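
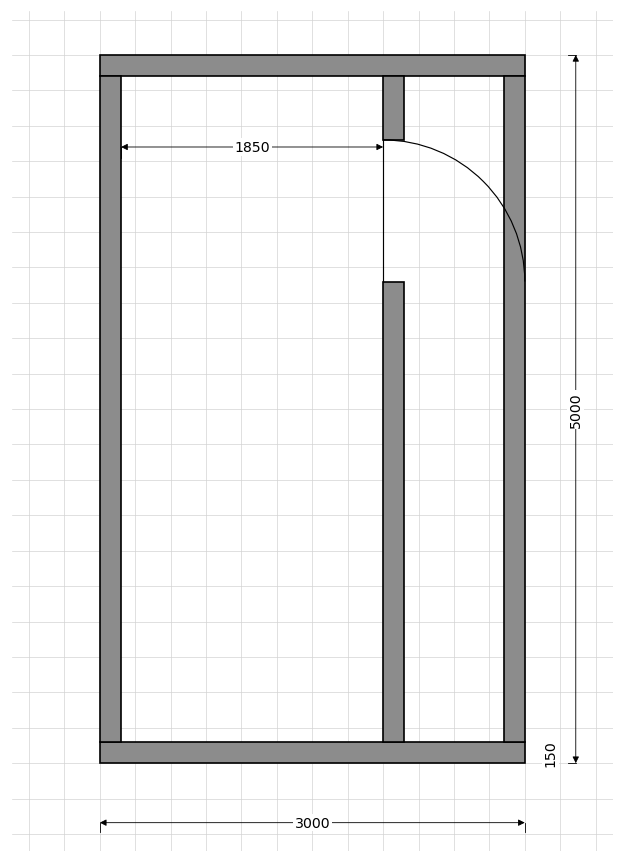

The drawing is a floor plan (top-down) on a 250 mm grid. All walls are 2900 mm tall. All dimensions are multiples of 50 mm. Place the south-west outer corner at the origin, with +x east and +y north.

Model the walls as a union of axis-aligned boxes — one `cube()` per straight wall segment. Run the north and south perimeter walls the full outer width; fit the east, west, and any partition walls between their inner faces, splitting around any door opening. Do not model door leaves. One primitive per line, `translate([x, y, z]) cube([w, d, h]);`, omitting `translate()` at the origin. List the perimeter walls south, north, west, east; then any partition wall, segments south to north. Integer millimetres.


cube([3000, 150, 2900]);
translate([0, 4850, 0]) cube([3000, 150, 2900]);
translate([0, 150, 0]) cube([150, 4700, 2900]);
translate([2850, 150, 0]) cube([150, 4700, 2900]);
translate([2000, 150, 0]) cube([150, 3250, 2900]);
translate([2000, 4400, 0]) cube([150, 450, 2900]);


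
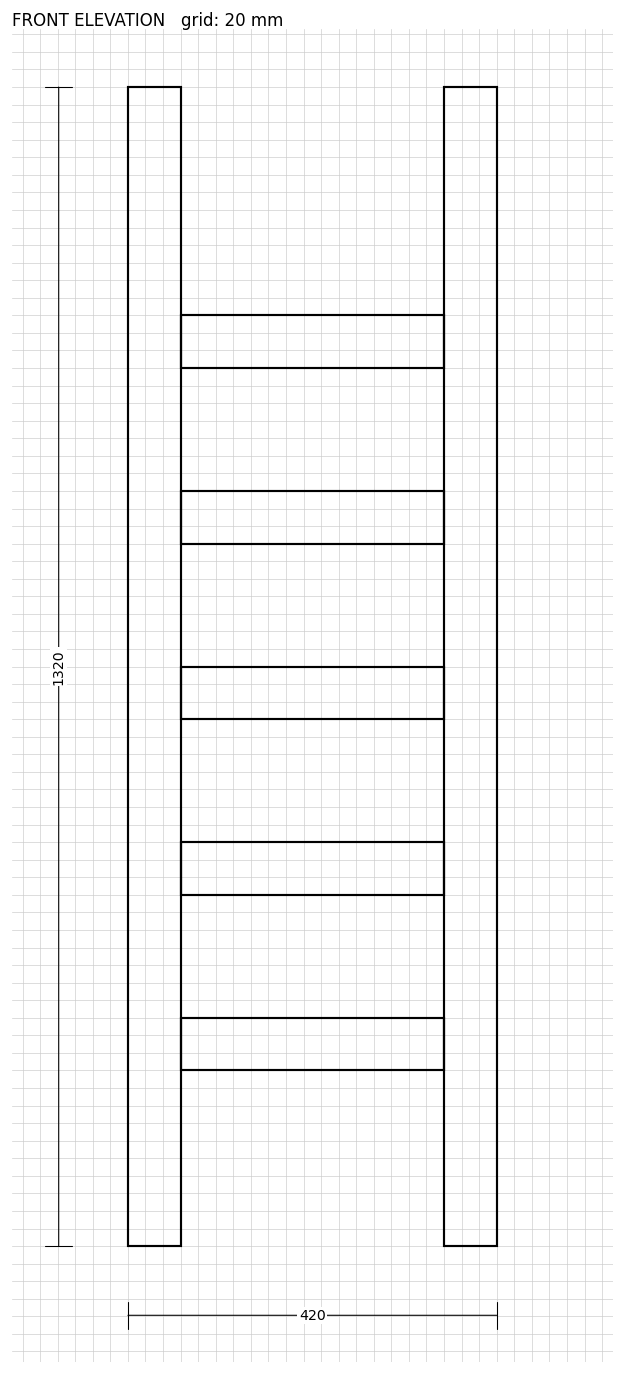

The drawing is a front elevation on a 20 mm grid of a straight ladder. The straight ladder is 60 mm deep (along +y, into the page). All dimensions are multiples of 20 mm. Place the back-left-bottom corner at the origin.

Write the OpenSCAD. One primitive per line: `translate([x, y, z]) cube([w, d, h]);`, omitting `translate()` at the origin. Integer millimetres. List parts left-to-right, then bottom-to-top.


cube([60, 60, 1320]);
translate([60, 0, 200]) cube([300, 60, 60]);
translate([60, 0, 400]) cube([300, 60, 60]);
translate([60, 0, 600]) cube([300, 60, 60]);
translate([60, 0, 800]) cube([300, 60, 60]);
translate([60, 0, 1000]) cube([300, 60, 60]);
translate([360, 0, 0]) cube([60, 60, 1320]);


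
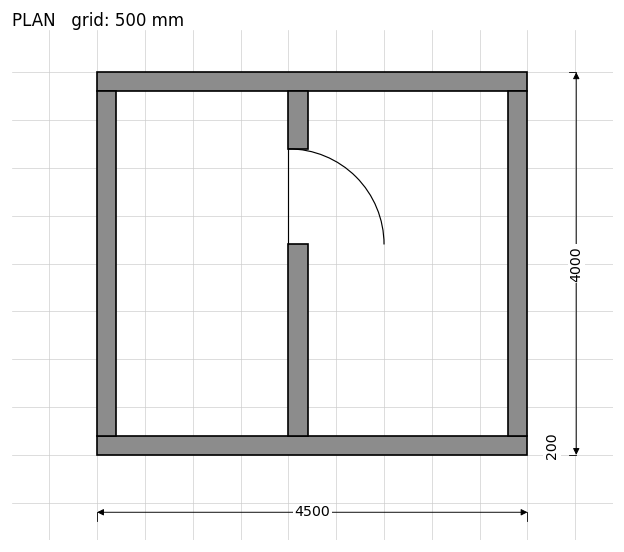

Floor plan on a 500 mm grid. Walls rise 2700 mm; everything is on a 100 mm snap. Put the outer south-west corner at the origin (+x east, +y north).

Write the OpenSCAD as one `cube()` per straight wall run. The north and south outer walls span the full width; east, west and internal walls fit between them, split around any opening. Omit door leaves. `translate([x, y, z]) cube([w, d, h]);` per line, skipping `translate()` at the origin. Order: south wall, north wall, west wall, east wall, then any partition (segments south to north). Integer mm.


cube([4500, 200, 2700]);
translate([0, 3800, 0]) cube([4500, 200, 2700]);
translate([0, 200, 0]) cube([200, 3600, 2700]);
translate([4300, 200, 0]) cube([200, 3600, 2700]);
translate([2000, 200, 0]) cube([200, 2000, 2700]);
translate([2000, 3200, 0]) cube([200, 600, 2700]);


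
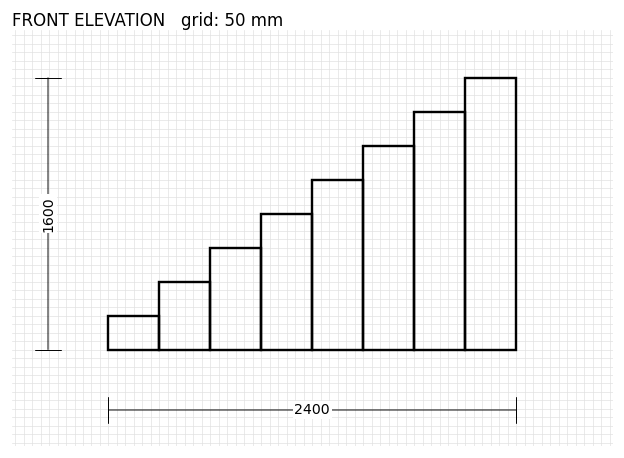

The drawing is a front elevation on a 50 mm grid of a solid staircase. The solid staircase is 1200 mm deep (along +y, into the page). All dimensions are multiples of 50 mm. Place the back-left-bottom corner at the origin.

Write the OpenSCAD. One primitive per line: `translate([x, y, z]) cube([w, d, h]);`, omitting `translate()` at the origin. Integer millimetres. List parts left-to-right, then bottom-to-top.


cube([300, 1200, 200]);
translate([300, 0, 0]) cube([300, 1200, 400]);
translate([600, 0, 0]) cube([300, 1200, 600]);
translate([900, 0, 0]) cube([300, 1200, 800]);
translate([1200, 0, 0]) cube([300, 1200, 1000]);
translate([1500, 0, 0]) cube([300, 1200, 1200]);
translate([1800, 0, 0]) cube([300, 1200, 1400]);
translate([2100, 0, 0]) cube([300, 1200, 1600]);


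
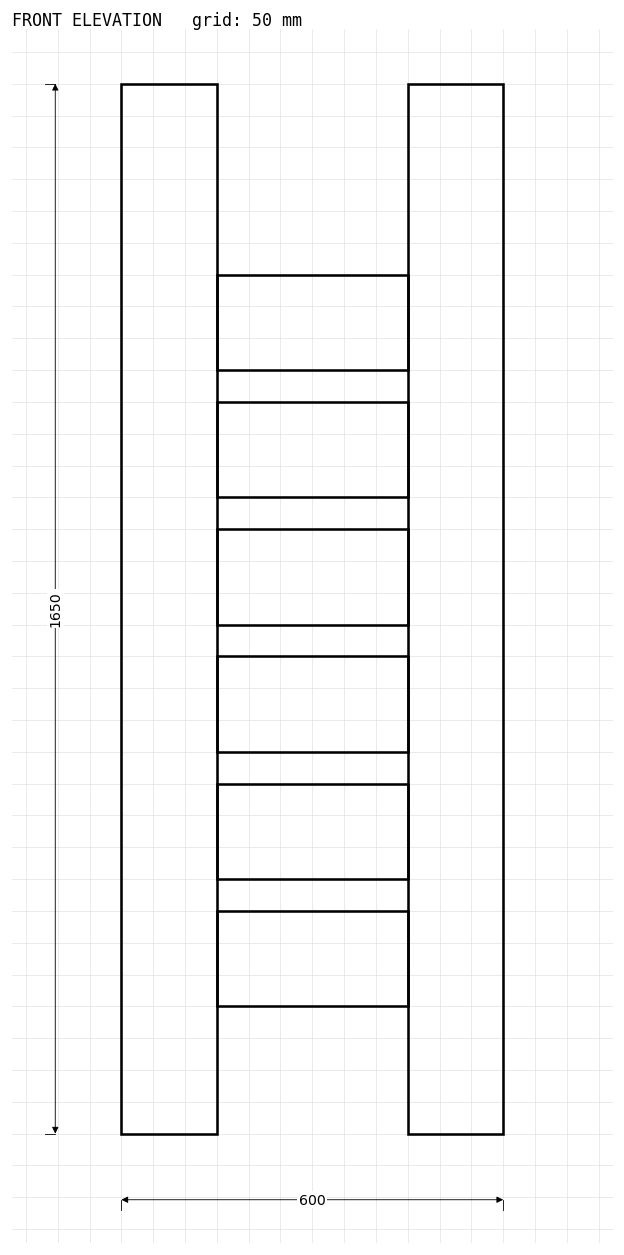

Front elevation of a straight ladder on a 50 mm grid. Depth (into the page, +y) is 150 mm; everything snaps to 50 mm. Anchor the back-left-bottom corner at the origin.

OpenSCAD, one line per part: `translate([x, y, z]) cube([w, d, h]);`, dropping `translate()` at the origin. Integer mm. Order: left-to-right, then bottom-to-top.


cube([150, 150, 1650]);
translate([150, 0, 200]) cube([300, 150, 150]);
translate([150, 0, 400]) cube([300, 150, 150]);
translate([150, 0, 600]) cube([300, 150, 150]);
translate([150, 0, 800]) cube([300, 150, 150]);
translate([150, 0, 1000]) cube([300, 150, 150]);
translate([150, 0, 1200]) cube([300, 150, 150]);
translate([450, 0, 0]) cube([150, 150, 1650]);


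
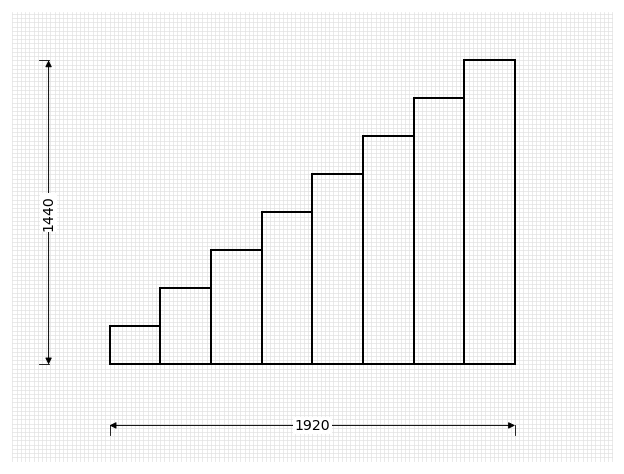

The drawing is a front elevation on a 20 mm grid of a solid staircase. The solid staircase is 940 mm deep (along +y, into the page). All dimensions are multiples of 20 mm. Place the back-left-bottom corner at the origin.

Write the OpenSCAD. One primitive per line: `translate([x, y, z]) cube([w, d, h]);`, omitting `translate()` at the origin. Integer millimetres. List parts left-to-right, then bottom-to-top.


cube([240, 940, 180]);
translate([240, 0, 0]) cube([240, 940, 360]);
translate([480, 0, 0]) cube([240, 940, 540]);
translate([720, 0, 0]) cube([240, 940, 720]);
translate([960, 0, 0]) cube([240, 940, 900]);
translate([1200, 0, 0]) cube([240, 940, 1080]);
translate([1440, 0, 0]) cube([240, 940, 1260]);
translate([1680, 0, 0]) cube([240, 940, 1440]);


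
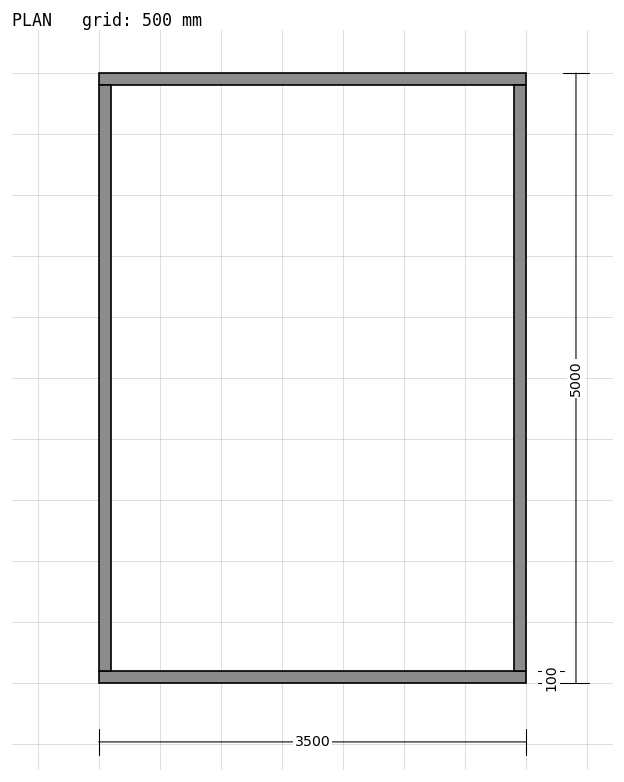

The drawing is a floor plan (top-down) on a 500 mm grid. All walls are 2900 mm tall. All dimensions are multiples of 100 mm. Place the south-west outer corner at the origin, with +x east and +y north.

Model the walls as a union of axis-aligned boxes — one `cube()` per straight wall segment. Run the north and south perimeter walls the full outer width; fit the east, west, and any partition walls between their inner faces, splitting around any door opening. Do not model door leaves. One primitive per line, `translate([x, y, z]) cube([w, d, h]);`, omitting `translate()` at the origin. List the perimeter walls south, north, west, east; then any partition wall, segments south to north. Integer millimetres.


cube([3500, 100, 2900]);
translate([0, 4900, 0]) cube([3500, 100, 2900]);
translate([0, 100, 0]) cube([100, 4800, 2900]);
translate([3400, 100, 0]) cube([100, 4800, 2900]);


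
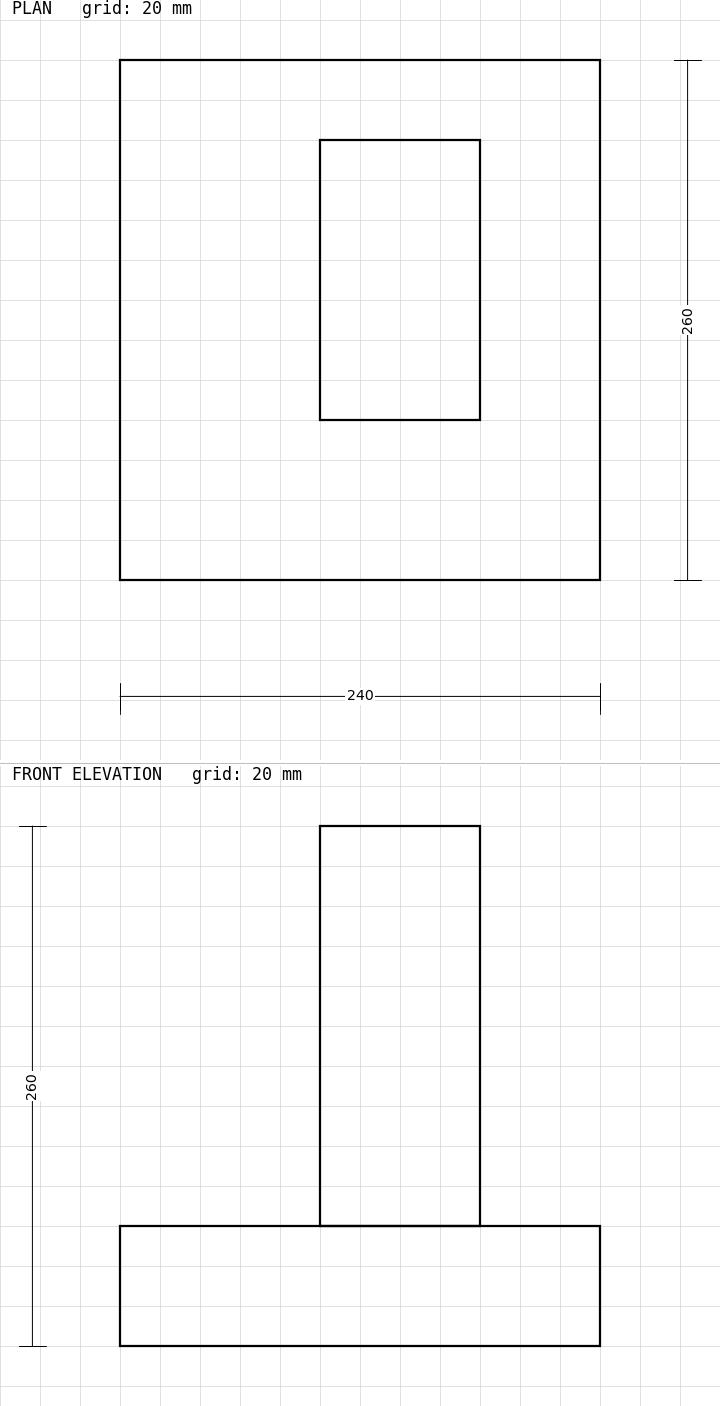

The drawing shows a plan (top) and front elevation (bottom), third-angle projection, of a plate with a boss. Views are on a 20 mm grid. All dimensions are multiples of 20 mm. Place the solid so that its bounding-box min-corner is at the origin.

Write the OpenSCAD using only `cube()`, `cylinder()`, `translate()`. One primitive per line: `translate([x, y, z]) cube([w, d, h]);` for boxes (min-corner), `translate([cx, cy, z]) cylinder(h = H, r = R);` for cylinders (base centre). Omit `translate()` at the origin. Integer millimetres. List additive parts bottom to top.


cube([240, 260, 60]);
translate([100, 80, 60]) cube([80, 140, 200]);


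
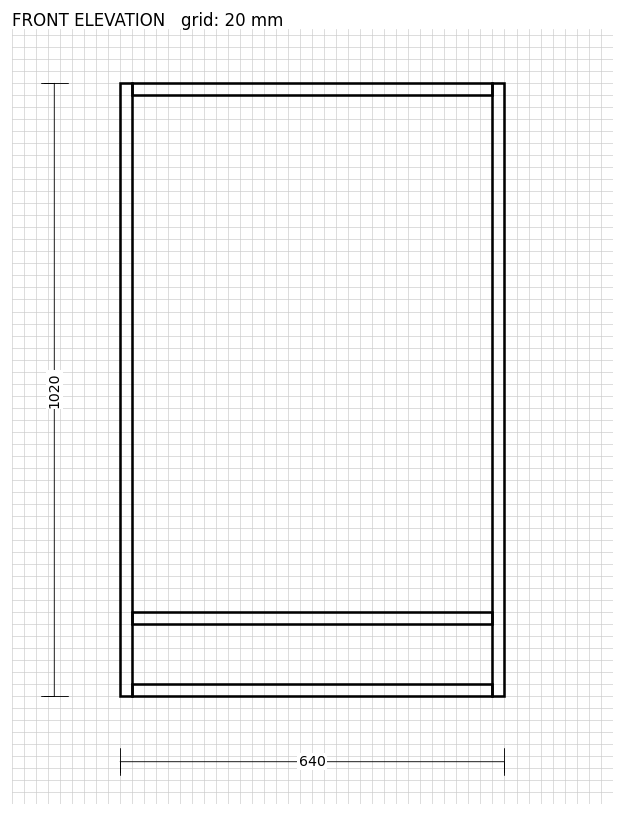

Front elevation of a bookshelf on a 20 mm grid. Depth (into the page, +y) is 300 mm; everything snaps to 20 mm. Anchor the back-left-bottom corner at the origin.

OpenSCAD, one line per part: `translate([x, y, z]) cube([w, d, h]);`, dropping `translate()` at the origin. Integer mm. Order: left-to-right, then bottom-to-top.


cube([20, 300, 1020]);
translate([20, 0, 0]) cube([600, 300, 20]);
translate([20, 0, 120]) cube([600, 300, 20]);
translate([20, 0, 1000]) cube([600, 300, 20]);
translate([620, 0, 0]) cube([20, 300, 1020]);


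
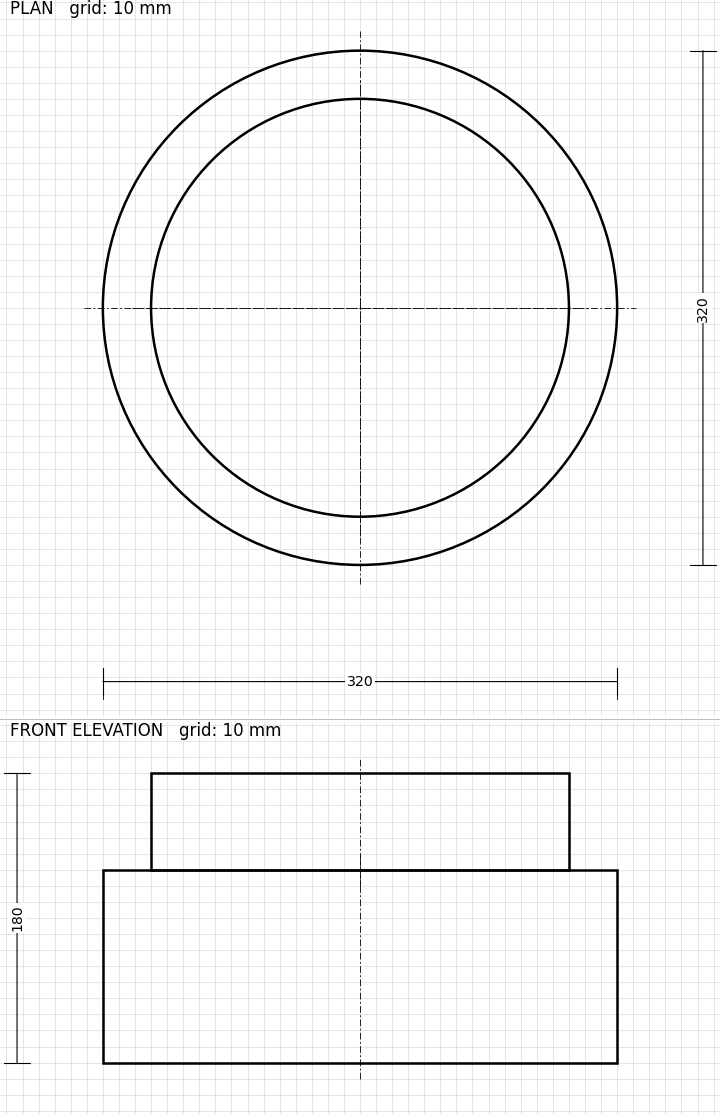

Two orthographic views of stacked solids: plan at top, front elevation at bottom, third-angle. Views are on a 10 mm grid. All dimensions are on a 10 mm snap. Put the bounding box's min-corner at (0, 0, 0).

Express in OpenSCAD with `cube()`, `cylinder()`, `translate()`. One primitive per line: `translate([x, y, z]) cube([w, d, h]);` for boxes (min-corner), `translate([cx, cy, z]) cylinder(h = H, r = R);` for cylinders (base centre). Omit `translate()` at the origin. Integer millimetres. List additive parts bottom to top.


translate([160, 160, 0]) cylinder(h = 120, r = 160);
translate([160, 160, 120]) cylinder(h = 60, r = 130);


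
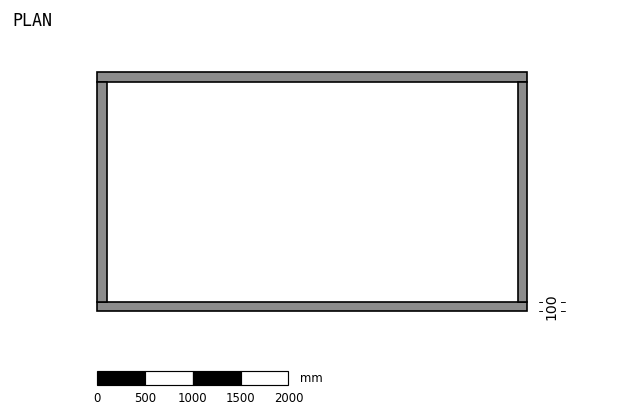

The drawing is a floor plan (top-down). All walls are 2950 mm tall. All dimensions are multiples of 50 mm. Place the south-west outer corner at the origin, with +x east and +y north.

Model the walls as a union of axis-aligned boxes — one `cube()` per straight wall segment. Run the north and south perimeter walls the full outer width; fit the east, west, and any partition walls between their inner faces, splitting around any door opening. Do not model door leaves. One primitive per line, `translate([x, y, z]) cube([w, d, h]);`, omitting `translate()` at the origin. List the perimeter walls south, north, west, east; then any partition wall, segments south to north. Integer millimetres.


cube([4500, 100, 2950]);
translate([0, 2400, 0]) cube([4500, 100, 2950]);
translate([0, 100, 0]) cube([100, 2300, 2950]);
translate([4400, 100, 0]) cube([100, 2300, 2950]);


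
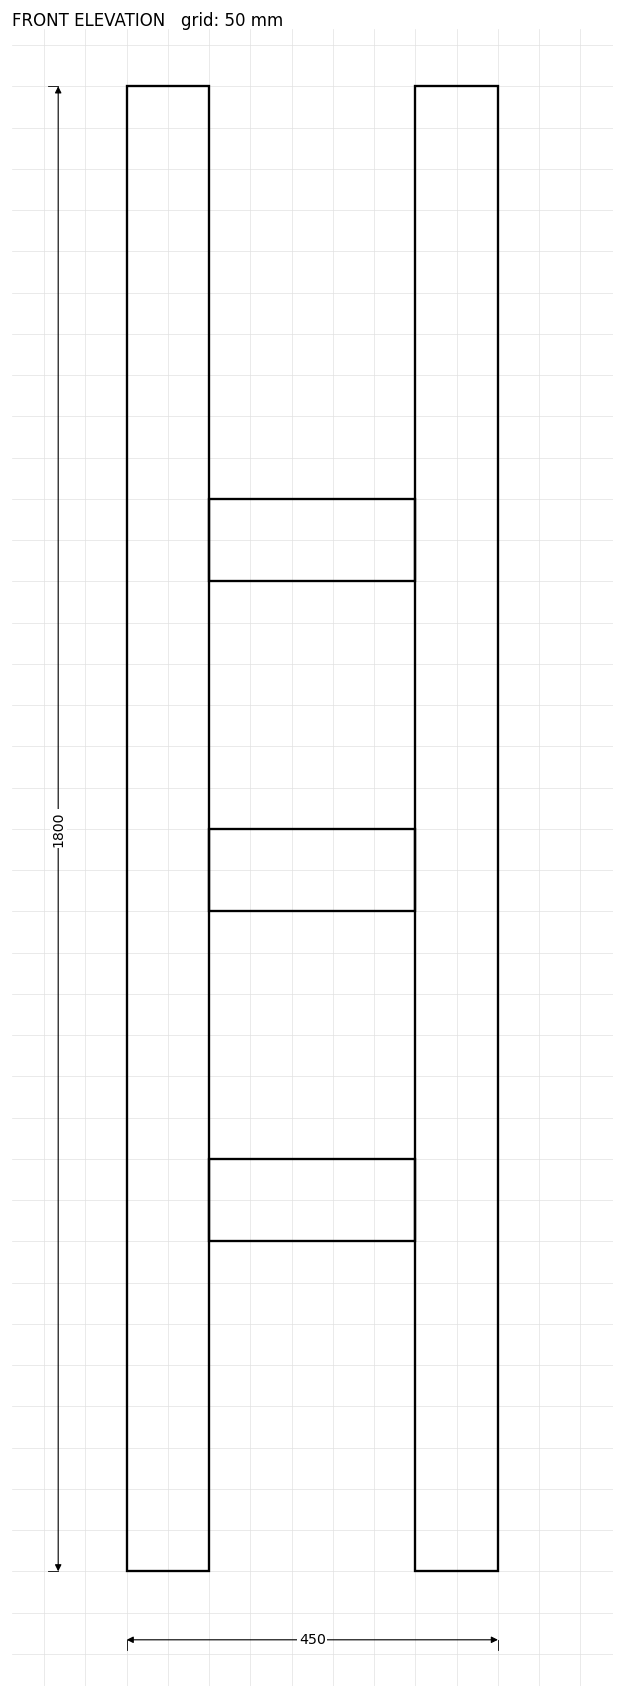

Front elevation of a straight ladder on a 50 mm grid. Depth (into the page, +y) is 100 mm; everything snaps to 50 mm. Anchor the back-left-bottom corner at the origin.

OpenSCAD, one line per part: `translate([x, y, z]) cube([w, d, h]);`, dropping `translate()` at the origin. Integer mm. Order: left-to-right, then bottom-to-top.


cube([100, 100, 1800]);
translate([100, 0, 400]) cube([250, 100, 100]);
translate([100, 0, 800]) cube([250, 100, 100]);
translate([100, 0, 1200]) cube([250, 100, 100]);
translate([350, 0, 0]) cube([100, 100, 1800]);


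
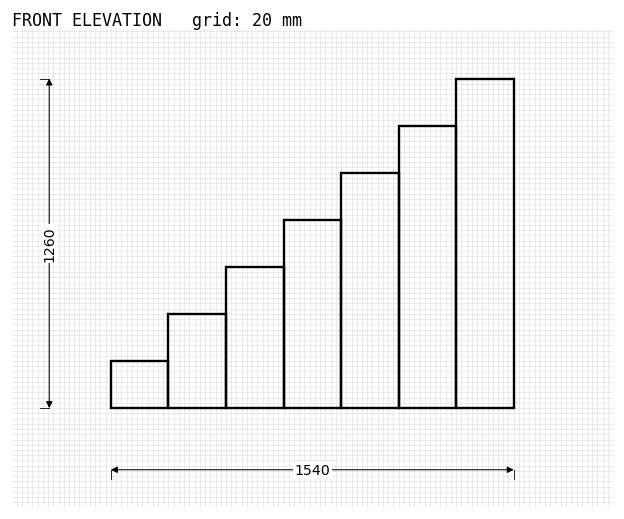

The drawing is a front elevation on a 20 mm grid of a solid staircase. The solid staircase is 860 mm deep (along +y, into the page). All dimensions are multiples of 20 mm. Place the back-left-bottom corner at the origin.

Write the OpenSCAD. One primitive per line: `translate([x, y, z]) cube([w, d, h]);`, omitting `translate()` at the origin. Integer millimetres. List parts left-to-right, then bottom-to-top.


cube([220, 860, 180]);
translate([220, 0, 0]) cube([220, 860, 360]);
translate([440, 0, 0]) cube([220, 860, 540]);
translate([660, 0, 0]) cube([220, 860, 720]);
translate([880, 0, 0]) cube([220, 860, 900]);
translate([1100, 0, 0]) cube([220, 860, 1080]);
translate([1320, 0, 0]) cube([220, 860, 1260]);


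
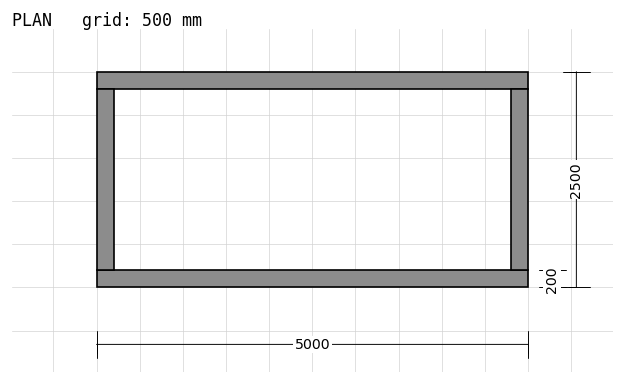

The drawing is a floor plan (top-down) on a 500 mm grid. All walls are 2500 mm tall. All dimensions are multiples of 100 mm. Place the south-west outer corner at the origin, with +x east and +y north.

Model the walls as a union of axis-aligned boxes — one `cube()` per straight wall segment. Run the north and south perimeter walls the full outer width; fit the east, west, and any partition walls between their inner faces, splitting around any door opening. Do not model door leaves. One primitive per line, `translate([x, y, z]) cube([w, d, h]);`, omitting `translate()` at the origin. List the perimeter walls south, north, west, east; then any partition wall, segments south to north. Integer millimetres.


cube([5000, 200, 2500]);
translate([0, 2300, 0]) cube([5000, 200, 2500]);
translate([0, 200, 0]) cube([200, 2100, 2500]);
translate([4800, 200, 0]) cube([200, 2100, 2500]);


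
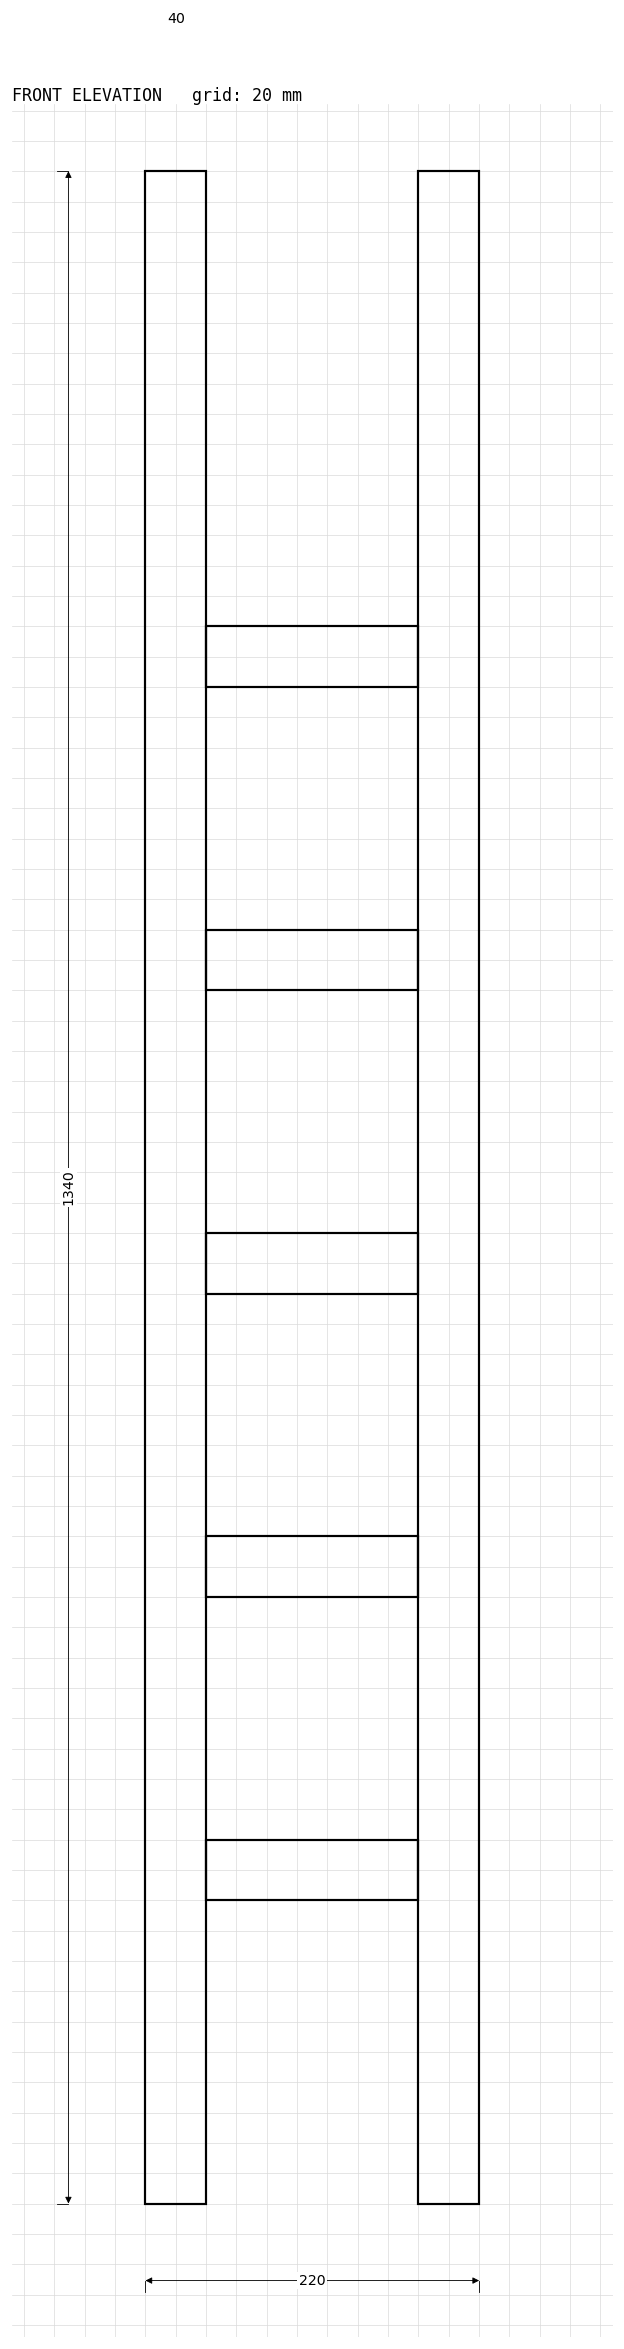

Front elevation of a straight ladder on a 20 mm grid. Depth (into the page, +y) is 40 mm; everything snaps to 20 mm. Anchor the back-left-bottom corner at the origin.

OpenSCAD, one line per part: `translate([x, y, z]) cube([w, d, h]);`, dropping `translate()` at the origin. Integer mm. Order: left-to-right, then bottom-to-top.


cube([40, 40, 1340]);
translate([40, 0, 200]) cube([140, 40, 40]);
translate([40, 0, 400]) cube([140, 40, 40]);
translate([40, 0, 600]) cube([140, 40, 40]);
translate([40, 0, 800]) cube([140, 40, 40]);
translate([40, 0, 1000]) cube([140, 40, 40]);
translate([180, 0, 0]) cube([40, 40, 1340]);


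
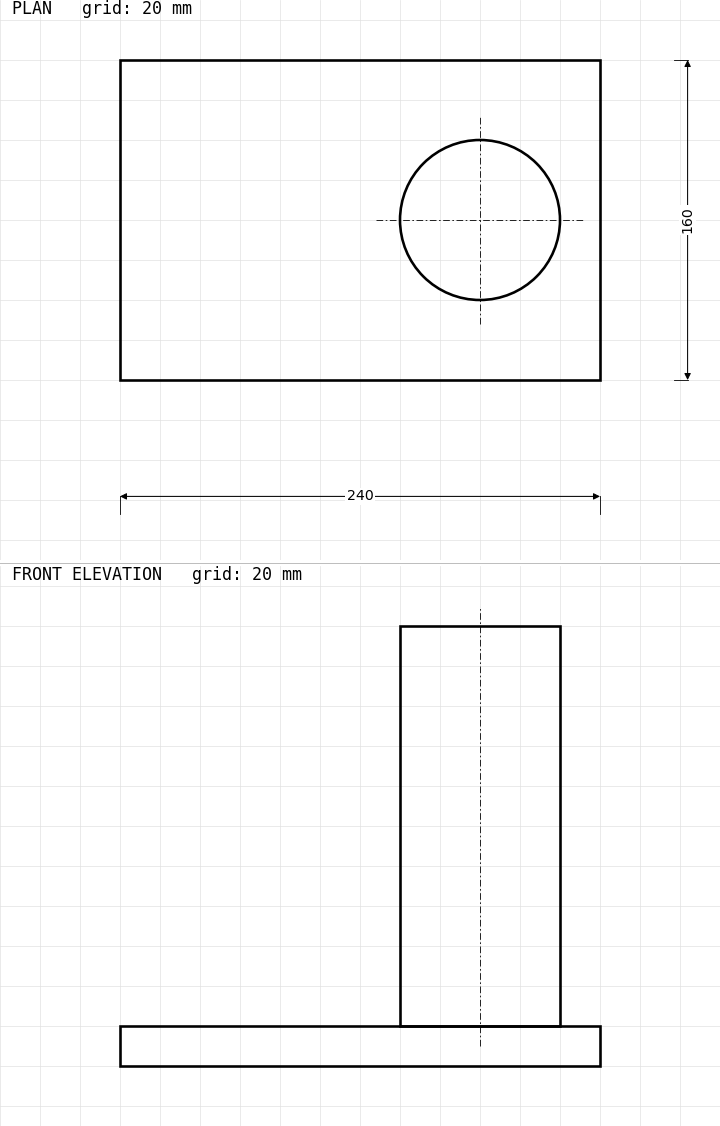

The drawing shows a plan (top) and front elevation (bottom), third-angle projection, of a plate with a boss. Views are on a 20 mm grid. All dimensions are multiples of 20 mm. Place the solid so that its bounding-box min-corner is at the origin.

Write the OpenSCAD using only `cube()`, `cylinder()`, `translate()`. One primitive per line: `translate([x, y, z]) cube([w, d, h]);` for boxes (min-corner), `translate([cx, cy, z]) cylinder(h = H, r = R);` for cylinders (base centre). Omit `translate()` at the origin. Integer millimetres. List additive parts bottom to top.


cube([240, 160, 20]);
translate([180, 80, 20]) cylinder(h = 200, r = 40);


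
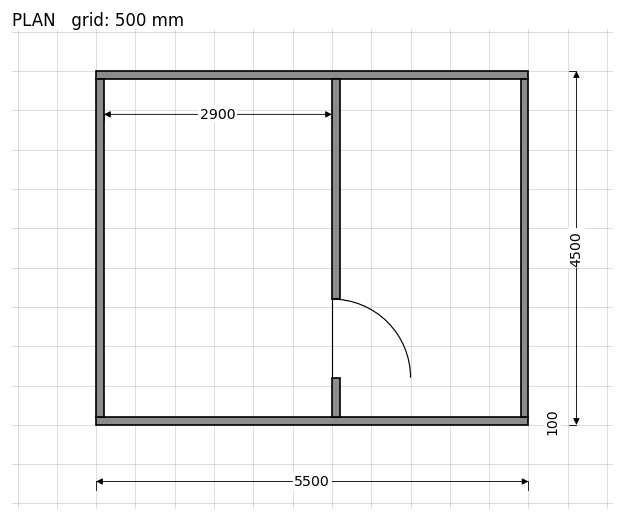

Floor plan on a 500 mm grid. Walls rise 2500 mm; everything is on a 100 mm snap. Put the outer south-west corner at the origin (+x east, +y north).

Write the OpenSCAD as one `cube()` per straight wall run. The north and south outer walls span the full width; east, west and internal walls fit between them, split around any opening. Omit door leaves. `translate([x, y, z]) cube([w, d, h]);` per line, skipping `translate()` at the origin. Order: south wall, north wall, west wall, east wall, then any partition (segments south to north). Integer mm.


cube([5500, 100, 2500]);
translate([0, 4400, 0]) cube([5500, 100, 2500]);
translate([0, 100, 0]) cube([100, 4300, 2500]);
translate([5400, 100, 0]) cube([100, 4300, 2500]);
translate([3000, 100, 0]) cube([100, 500, 2500]);
translate([3000, 1600, 0]) cube([100, 2800, 2500]);


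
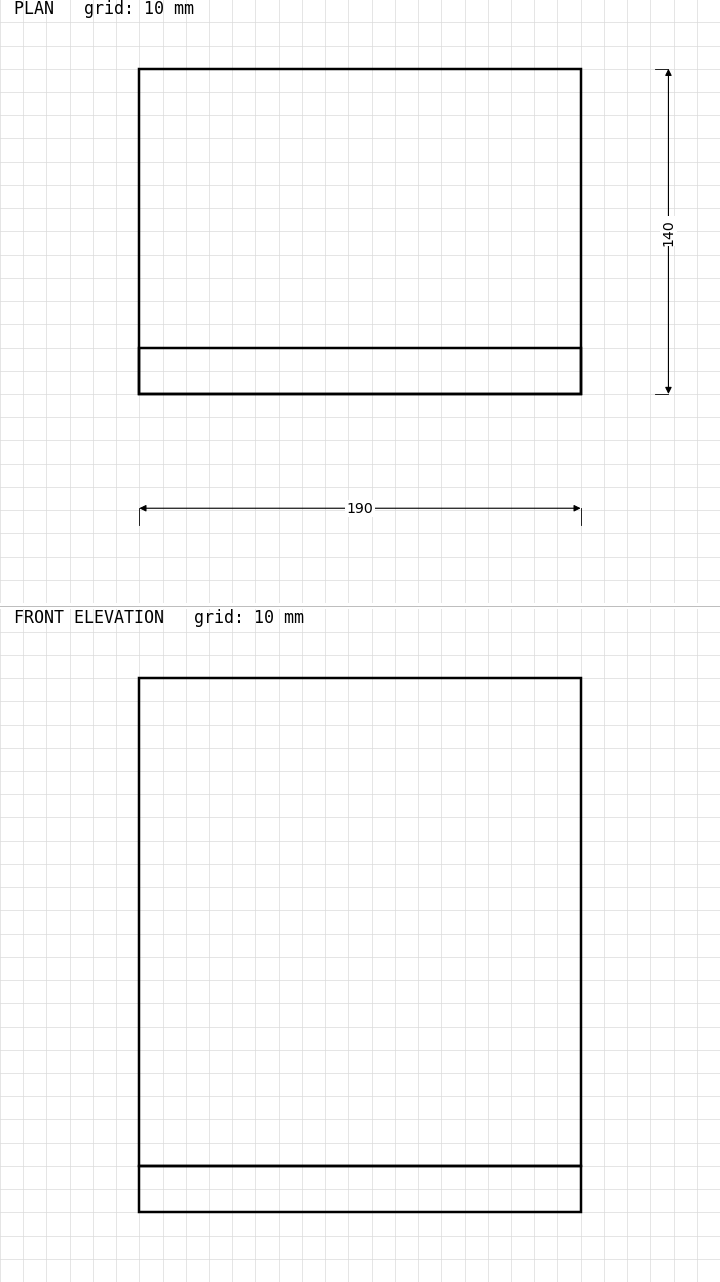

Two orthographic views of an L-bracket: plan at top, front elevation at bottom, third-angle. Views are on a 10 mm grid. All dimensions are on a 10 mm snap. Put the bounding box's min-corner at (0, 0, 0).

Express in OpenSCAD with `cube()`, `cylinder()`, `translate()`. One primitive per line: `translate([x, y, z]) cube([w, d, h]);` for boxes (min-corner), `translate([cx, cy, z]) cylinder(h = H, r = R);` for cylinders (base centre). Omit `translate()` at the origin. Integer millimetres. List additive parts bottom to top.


cube([190, 140, 20]);
translate([0, 0, 20]) cube([190, 20, 210]);


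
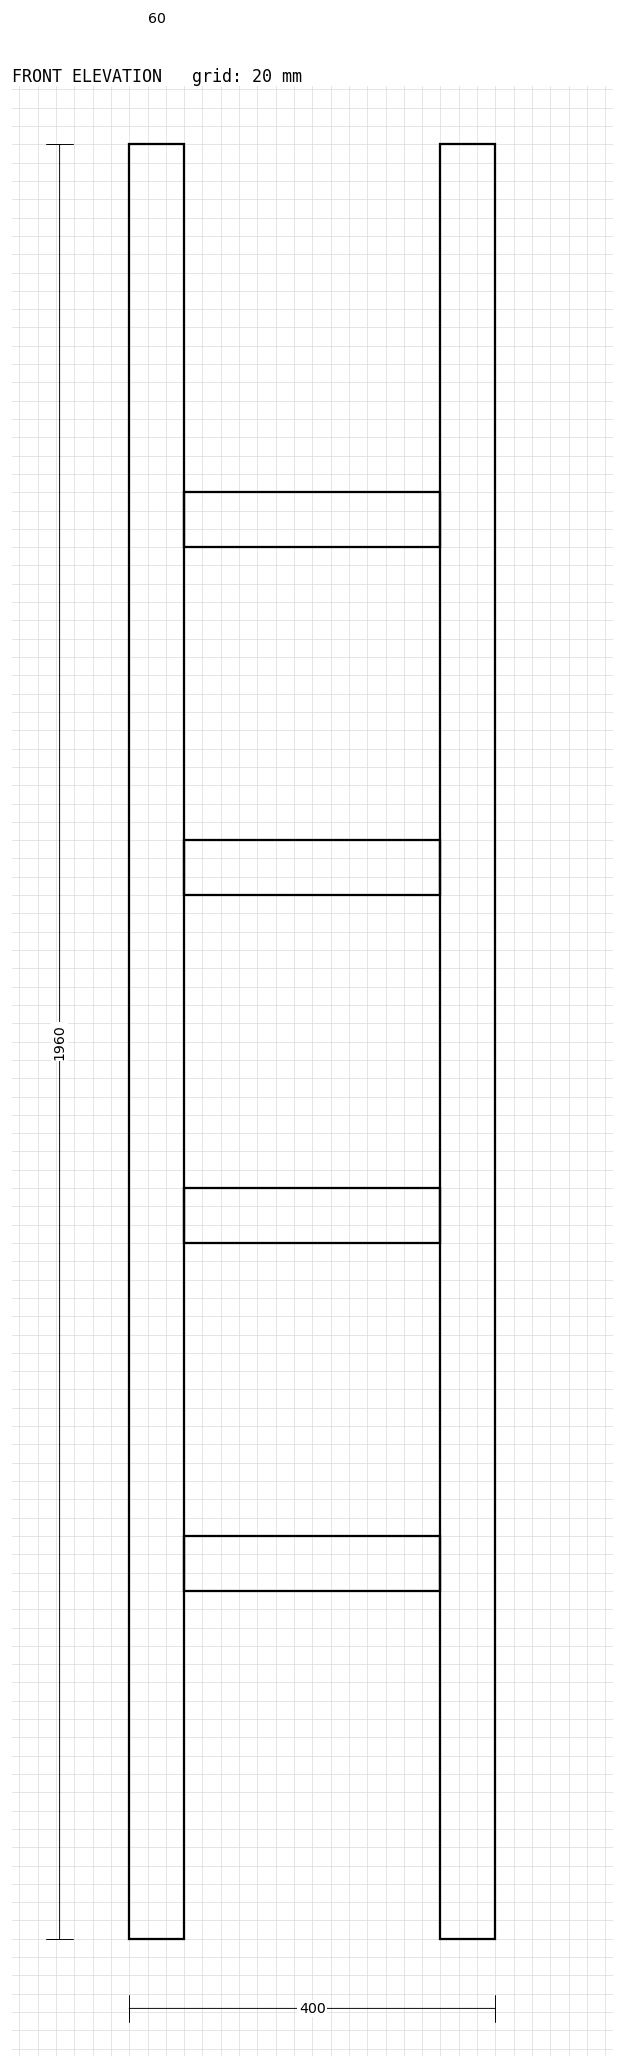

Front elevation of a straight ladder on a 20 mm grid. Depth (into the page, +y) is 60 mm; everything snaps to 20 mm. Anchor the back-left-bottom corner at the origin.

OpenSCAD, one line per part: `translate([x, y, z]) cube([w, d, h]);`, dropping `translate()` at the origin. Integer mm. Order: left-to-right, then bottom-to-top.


cube([60, 60, 1960]);
translate([60, 0, 380]) cube([280, 60, 60]);
translate([60, 0, 760]) cube([280, 60, 60]);
translate([60, 0, 1140]) cube([280, 60, 60]);
translate([60, 0, 1520]) cube([280, 60, 60]);
translate([340, 0, 0]) cube([60, 60, 1960]);


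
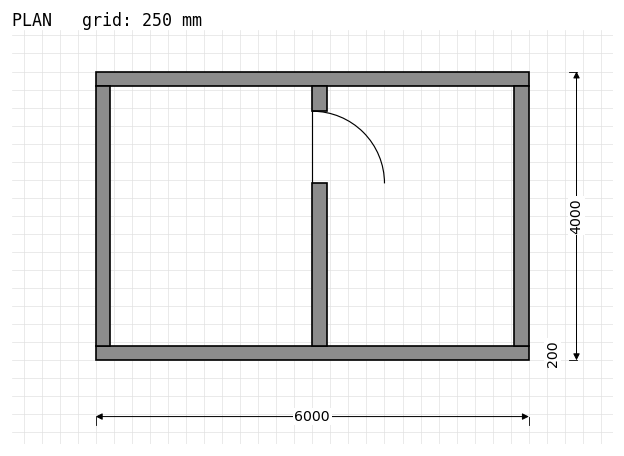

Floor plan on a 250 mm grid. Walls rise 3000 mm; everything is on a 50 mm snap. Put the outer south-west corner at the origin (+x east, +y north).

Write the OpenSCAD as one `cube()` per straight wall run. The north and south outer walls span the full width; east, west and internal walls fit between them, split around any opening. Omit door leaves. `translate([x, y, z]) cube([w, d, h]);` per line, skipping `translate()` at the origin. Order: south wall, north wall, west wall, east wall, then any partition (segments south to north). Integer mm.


cube([6000, 200, 3000]);
translate([0, 3800, 0]) cube([6000, 200, 3000]);
translate([0, 200, 0]) cube([200, 3600, 3000]);
translate([5800, 200, 0]) cube([200, 3600, 3000]);
translate([3000, 200, 0]) cube([200, 2250, 3000]);
translate([3000, 3450, 0]) cube([200, 350, 3000]);


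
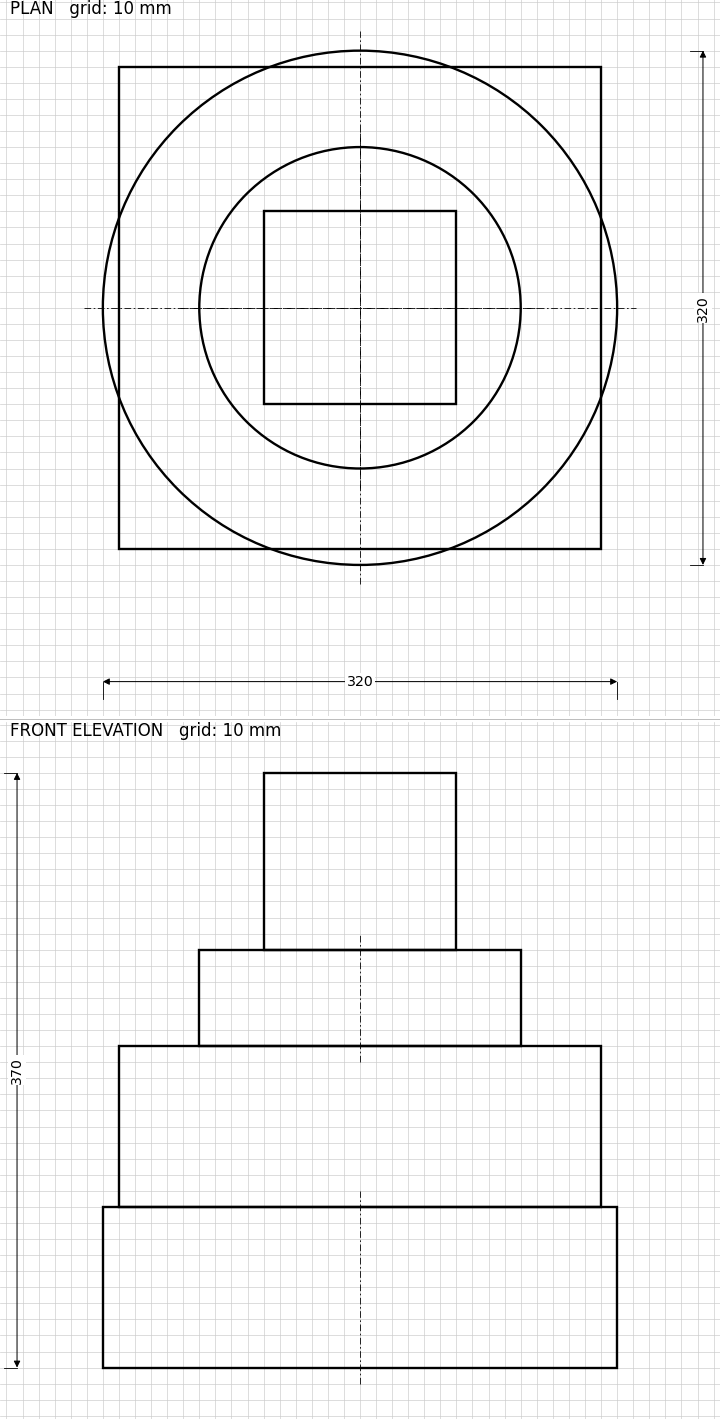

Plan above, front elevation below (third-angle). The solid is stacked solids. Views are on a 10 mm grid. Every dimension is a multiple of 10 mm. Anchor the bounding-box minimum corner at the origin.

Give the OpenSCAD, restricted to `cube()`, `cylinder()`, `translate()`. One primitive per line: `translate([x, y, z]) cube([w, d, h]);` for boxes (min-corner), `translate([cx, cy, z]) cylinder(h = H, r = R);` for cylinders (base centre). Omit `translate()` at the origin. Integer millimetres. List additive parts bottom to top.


translate([160, 160, 0]) cylinder(h = 100, r = 160);
translate([10, 10, 100]) cube([300, 300, 100]);
translate([160, 160, 200]) cylinder(h = 60, r = 100);
translate([100, 100, 260]) cube([120, 120, 110]);


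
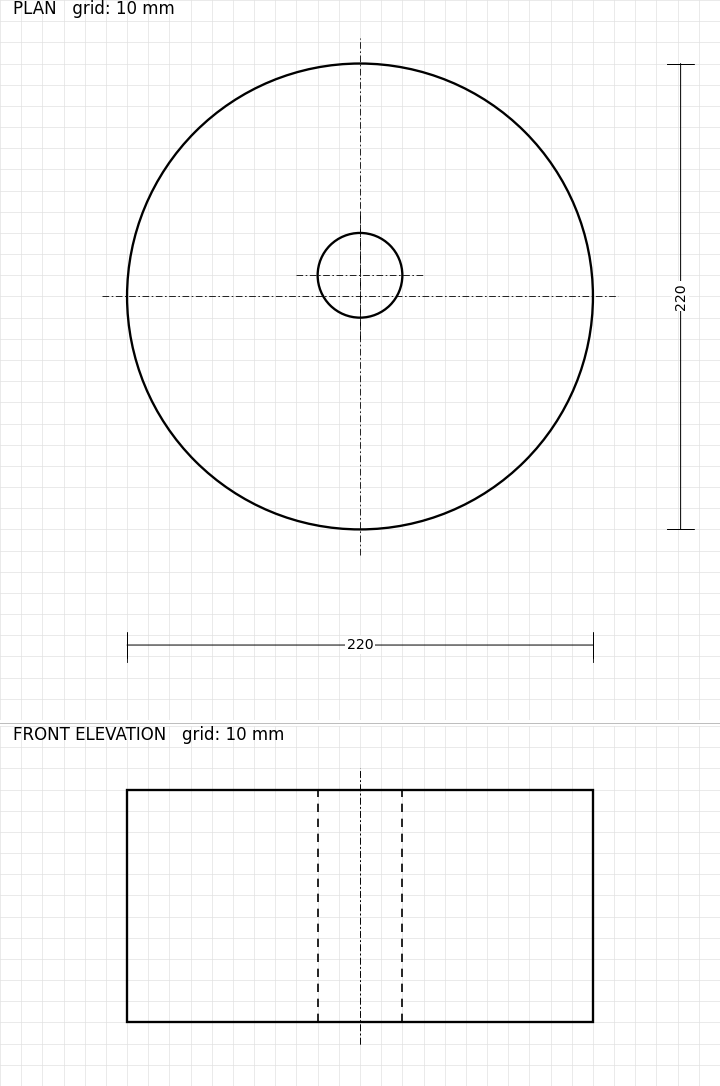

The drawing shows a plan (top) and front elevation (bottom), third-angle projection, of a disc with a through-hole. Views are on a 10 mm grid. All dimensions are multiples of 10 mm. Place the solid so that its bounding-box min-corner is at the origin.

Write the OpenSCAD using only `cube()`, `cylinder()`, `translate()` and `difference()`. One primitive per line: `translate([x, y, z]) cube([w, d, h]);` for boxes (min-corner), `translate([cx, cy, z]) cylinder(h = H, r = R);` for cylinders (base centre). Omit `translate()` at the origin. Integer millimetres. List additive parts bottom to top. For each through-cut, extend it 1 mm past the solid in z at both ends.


difference() {
  translate([110, 110, 0]) cylinder(h = 110, r = 110);
  translate([110, 120, -1]) cylinder(h = 112, r = 20);
}


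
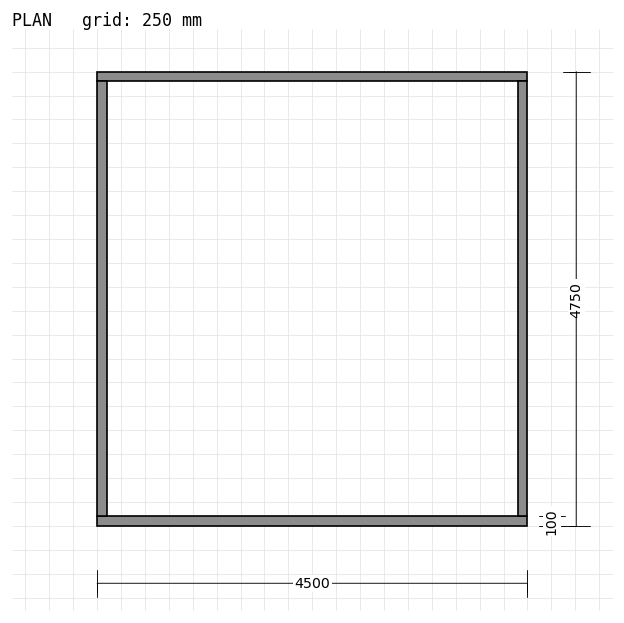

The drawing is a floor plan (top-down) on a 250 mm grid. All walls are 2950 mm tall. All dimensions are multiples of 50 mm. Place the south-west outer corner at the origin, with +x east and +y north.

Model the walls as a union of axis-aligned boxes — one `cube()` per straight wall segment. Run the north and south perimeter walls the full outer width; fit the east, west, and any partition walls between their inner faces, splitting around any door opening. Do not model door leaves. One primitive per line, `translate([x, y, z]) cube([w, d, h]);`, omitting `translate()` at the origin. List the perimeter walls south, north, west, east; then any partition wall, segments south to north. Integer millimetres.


cube([4500, 100, 2950]);
translate([0, 4650, 0]) cube([4500, 100, 2950]);
translate([0, 100, 0]) cube([100, 4550, 2950]);
translate([4400, 100, 0]) cube([100, 4550, 2950]);


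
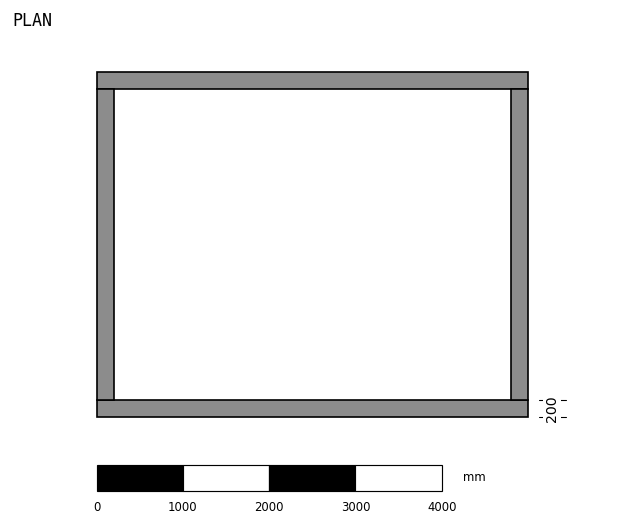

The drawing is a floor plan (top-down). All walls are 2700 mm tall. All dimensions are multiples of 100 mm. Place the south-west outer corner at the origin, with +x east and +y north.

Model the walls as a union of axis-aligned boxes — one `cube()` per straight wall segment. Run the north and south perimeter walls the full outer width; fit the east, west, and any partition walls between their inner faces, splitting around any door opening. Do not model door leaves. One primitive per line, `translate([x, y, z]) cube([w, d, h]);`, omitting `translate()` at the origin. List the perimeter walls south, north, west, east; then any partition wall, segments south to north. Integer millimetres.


cube([5000, 200, 2700]);
translate([0, 3800, 0]) cube([5000, 200, 2700]);
translate([0, 200, 0]) cube([200, 3600, 2700]);
translate([4800, 200, 0]) cube([200, 3600, 2700]);


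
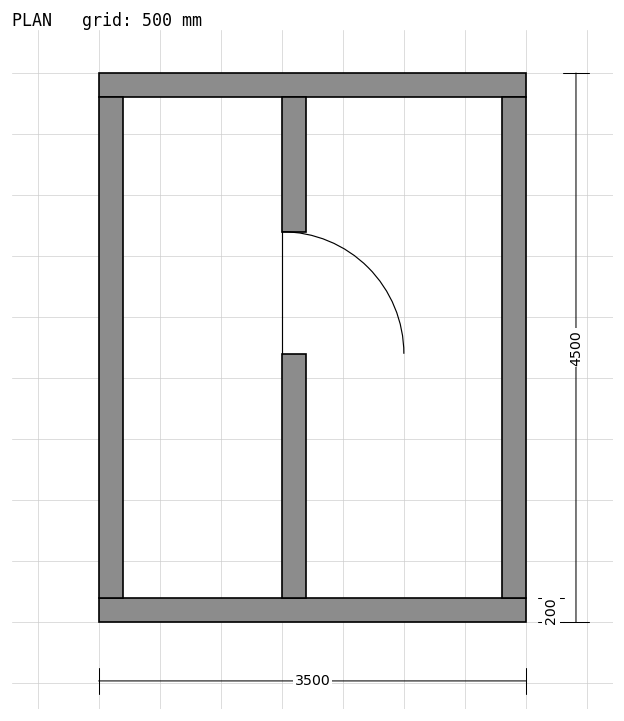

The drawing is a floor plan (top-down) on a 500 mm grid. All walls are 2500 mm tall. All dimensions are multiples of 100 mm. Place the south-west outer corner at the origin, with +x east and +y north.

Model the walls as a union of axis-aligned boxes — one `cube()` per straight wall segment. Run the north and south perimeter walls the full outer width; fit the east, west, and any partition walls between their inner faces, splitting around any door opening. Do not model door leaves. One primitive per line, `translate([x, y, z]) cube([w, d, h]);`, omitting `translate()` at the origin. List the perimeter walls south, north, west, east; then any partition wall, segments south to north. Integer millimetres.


cube([3500, 200, 2500]);
translate([0, 4300, 0]) cube([3500, 200, 2500]);
translate([0, 200, 0]) cube([200, 4100, 2500]);
translate([3300, 200, 0]) cube([200, 4100, 2500]);
translate([1500, 200, 0]) cube([200, 2000, 2500]);
translate([1500, 3200, 0]) cube([200, 1100, 2500]);


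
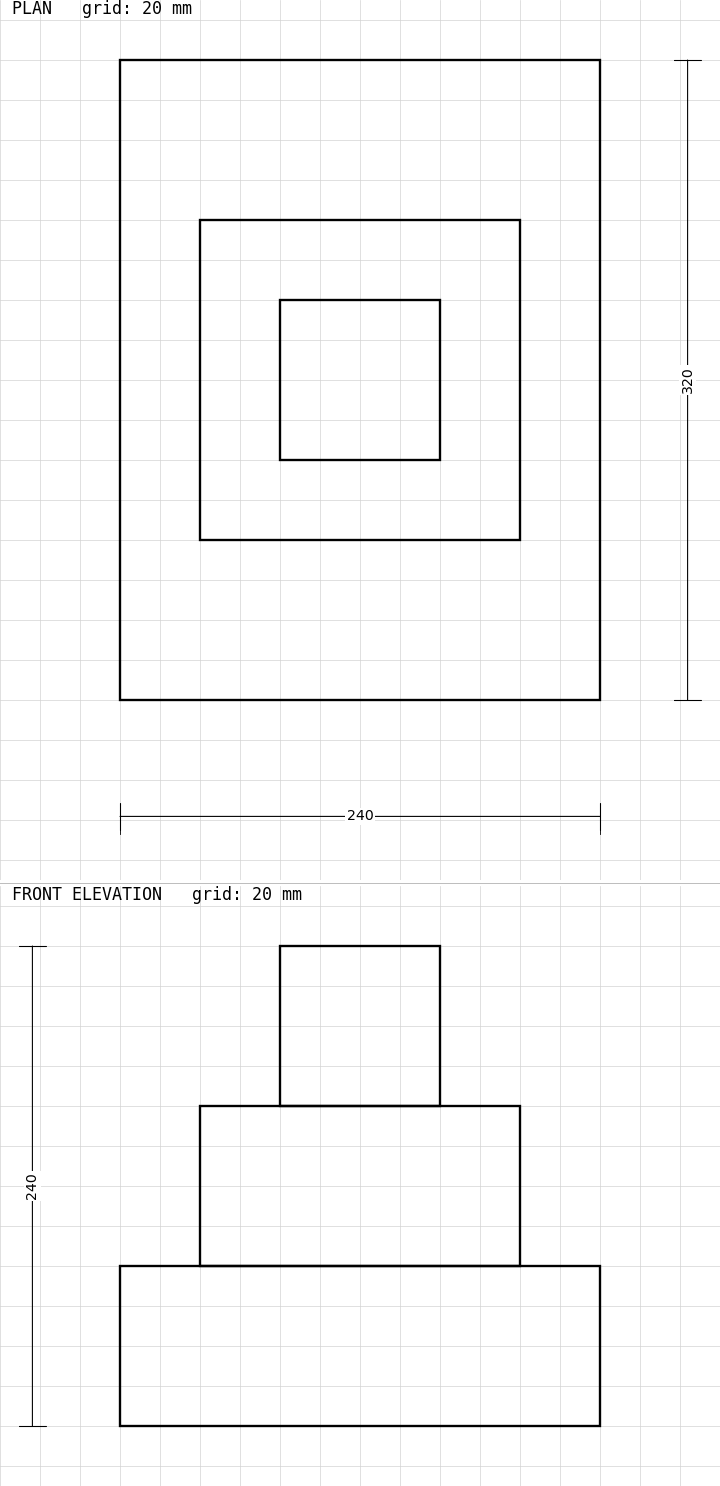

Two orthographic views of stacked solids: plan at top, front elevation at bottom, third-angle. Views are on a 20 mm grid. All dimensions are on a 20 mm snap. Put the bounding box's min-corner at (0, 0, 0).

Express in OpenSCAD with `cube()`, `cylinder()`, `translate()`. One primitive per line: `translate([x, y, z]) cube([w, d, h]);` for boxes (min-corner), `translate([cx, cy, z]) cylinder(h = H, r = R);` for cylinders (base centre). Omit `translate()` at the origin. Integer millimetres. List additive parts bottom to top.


cube([240, 320, 80]);
translate([40, 80, 80]) cube([160, 160, 80]);
translate([80, 120, 160]) cube([80, 80, 80]);


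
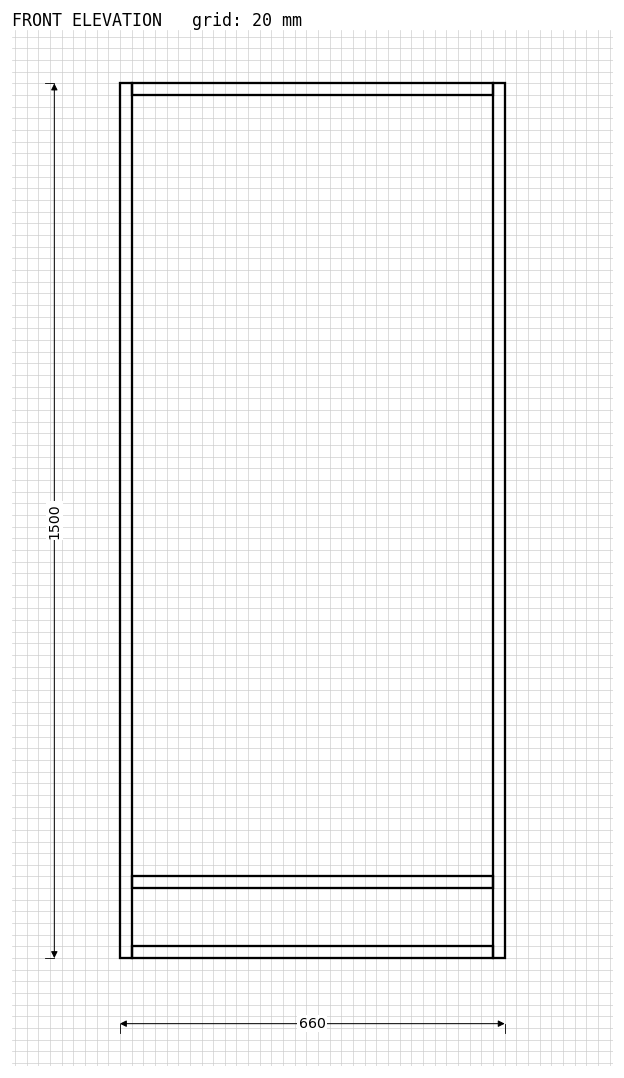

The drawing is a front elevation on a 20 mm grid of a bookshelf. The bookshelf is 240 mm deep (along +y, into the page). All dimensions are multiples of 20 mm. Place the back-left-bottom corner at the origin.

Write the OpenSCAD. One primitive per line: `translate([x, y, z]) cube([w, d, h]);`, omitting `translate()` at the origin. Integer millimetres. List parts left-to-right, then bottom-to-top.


cube([20, 240, 1500]);
translate([20, 0, 0]) cube([620, 240, 20]);
translate([20, 0, 120]) cube([620, 240, 20]);
translate([20, 0, 1480]) cube([620, 240, 20]);
translate([640, 0, 0]) cube([20, 240, 1500]);


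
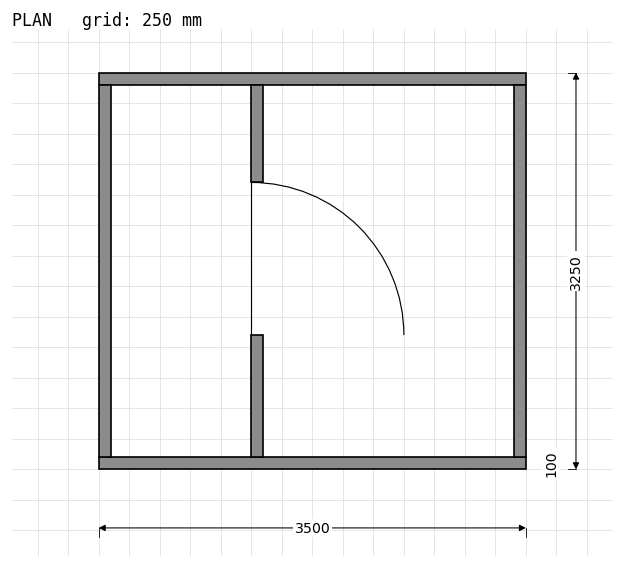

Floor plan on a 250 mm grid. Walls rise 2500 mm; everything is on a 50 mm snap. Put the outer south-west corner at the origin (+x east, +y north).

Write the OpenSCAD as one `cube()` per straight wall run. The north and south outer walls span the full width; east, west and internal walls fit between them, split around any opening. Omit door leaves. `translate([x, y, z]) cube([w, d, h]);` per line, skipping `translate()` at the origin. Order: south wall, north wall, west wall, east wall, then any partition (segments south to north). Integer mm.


cube([3500, 100, 2500]);
translate([0, 3150, 0]) cube([3500, 100, 2500]);
translate([0, 100, 0]) cube([100, 3050, 2500]);
translate([3400, 100, 0]) cube([100, 3050, 2500]);
translate([1250, 100, 0]) cube([100, 1000, 2500]);
translate([1250, 2350, 0]) cube([100, 800, 2500]);


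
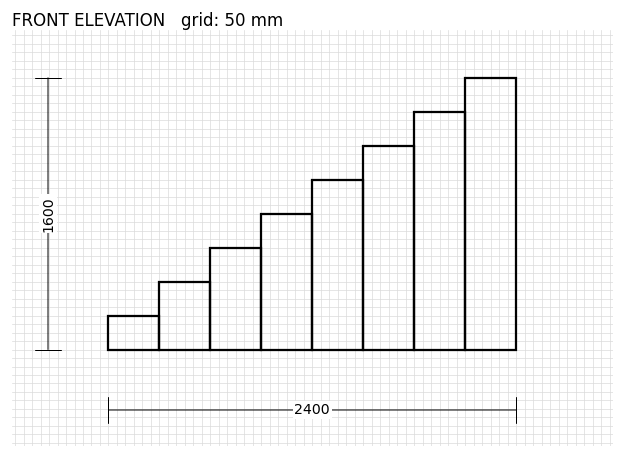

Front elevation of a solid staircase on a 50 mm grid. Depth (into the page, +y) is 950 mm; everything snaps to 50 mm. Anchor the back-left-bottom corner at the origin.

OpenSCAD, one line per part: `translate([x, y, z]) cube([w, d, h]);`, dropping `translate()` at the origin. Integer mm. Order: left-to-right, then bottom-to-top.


cube([300, 950, 200]);
translate([300, 0, 0]) cube([300, 950, 400]);
translate([600, 0, 0]) cube([300, 950, 600]);
translate([900, 0, 0]) cube([300, 950, 800]);
translate([1200, 0, 0]) cube([300, 950, 1000]);
translate([1500, 0, 0]) cube([300, 950, 1200]);
translate([1800, 0, 0]) cube([300, 950, 1400]);
translate([2100, 0, 0]) cube([300, 950, 1600]);


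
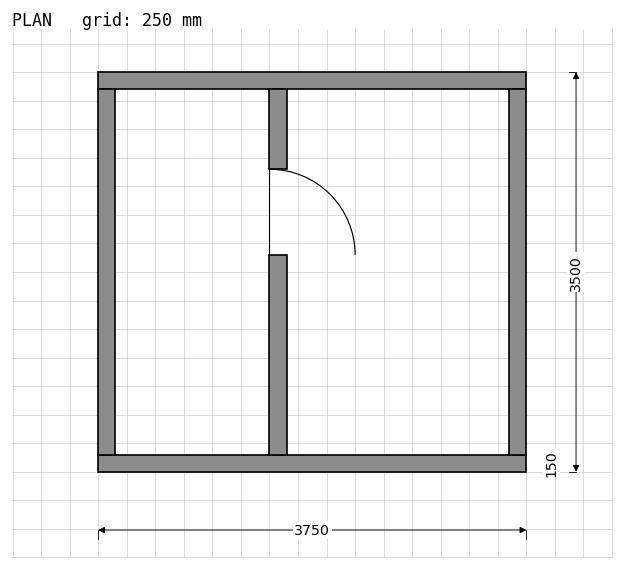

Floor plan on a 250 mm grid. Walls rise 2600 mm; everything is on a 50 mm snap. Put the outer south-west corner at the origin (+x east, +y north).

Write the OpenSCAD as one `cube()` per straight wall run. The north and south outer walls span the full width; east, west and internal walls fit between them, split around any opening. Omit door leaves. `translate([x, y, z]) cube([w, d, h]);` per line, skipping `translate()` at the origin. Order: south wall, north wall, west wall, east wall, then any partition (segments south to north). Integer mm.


cube([3750, 150, 2600]);
translate([0, 3350, 0]) cube([3750, 150, 2600]);
translate([0, 150, 0]) cube([150, 3200, 2600]);
translate([3600, 150, 0]) cube([150, 3200, 2600]);
translate([1500, 150, 0]) cube([150, 1750, 2600]);
translate([1500, 2650, 0]) cube([150, 700, 2600]);


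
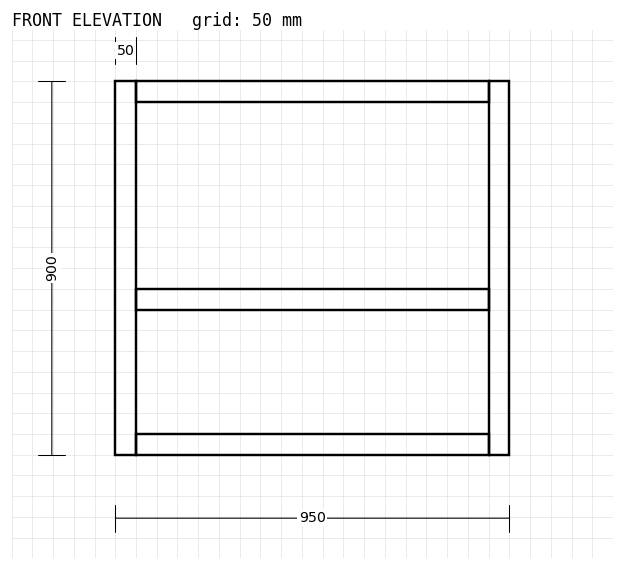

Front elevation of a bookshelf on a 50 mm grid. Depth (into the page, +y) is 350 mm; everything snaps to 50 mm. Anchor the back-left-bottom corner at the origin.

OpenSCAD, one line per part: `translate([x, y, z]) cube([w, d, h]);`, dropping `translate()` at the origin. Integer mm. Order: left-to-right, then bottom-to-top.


cube([50, 350, 900]);
translate([50, 0, 0]) cube([850, 350, 50]);
translate([50, 0, 350]) cube([850, 350, 50]);
translate([50, 0, 850]) cube([850, 350, 50]);
translate([900, 0, 0]) cube([50, 350, 900]);


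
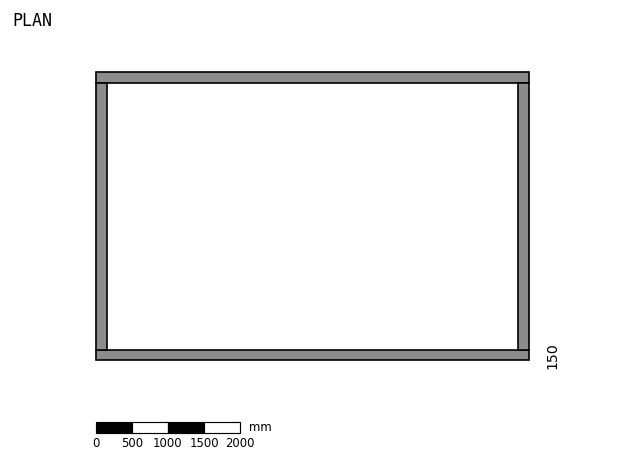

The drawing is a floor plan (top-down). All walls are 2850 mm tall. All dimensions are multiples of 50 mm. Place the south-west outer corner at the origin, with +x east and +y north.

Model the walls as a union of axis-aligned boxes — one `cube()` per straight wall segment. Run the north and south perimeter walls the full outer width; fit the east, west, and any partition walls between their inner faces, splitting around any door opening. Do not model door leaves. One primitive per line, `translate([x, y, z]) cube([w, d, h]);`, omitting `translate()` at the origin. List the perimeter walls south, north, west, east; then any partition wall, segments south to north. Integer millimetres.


cube([6000, 150, 2850]);
translate([0, 3850, 0]) cube([6000, 150, 2850]);
translate([0, 150, 0]) cube([150, 3700, 2850]);
translate([5850, 150, 0]) cube([150, 3700, 2850]);


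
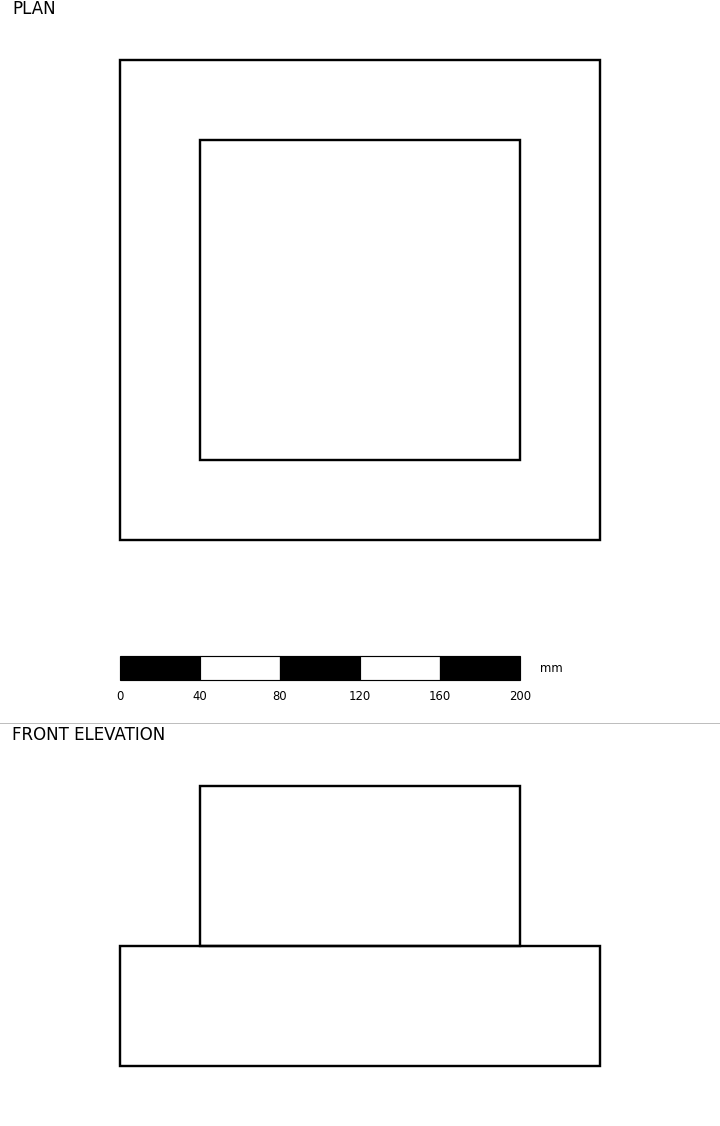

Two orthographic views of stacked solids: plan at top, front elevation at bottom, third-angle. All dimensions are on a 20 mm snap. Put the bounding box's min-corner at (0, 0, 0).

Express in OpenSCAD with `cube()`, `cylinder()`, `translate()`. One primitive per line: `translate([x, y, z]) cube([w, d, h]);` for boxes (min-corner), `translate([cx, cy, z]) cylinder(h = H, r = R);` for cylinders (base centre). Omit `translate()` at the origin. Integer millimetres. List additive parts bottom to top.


cube([240, 240, 60]);
translate([40, 40, 60]) cube([160, 160, 80]);


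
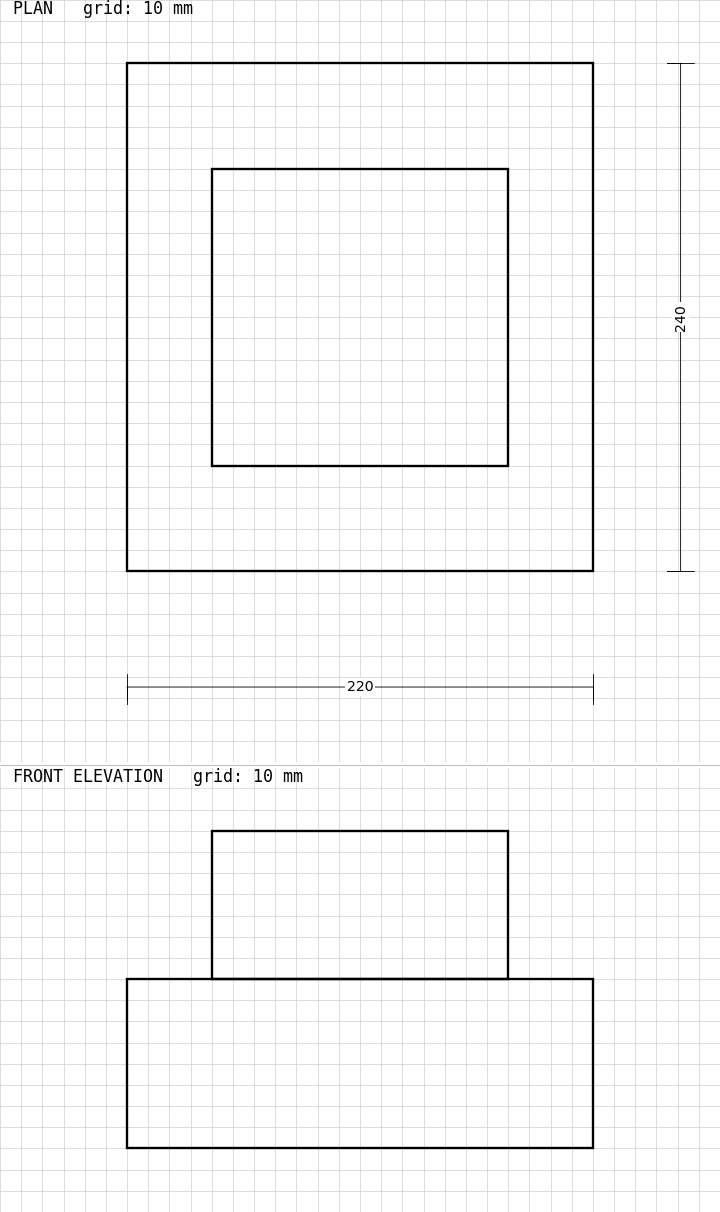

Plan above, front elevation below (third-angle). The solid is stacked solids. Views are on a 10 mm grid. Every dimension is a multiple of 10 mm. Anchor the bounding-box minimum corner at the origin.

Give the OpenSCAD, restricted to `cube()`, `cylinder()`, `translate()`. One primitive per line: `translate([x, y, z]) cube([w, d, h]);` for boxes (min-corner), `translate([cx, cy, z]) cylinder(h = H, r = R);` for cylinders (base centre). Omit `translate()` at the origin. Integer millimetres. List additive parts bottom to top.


cube([220, 240, 80]);
translate([40, 50, 80]) cube([140, 140, 70]);


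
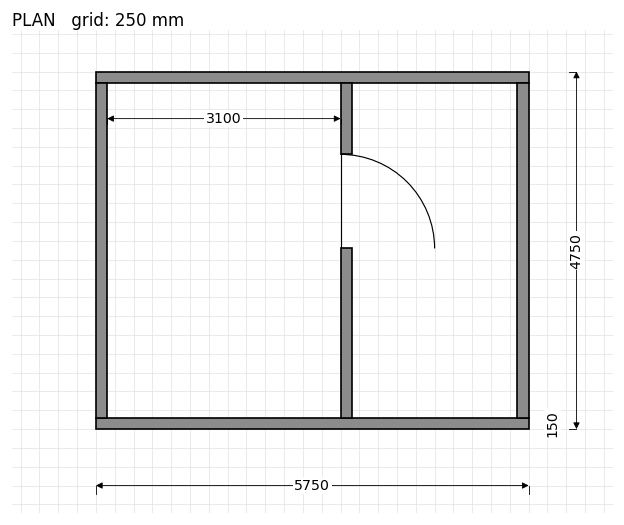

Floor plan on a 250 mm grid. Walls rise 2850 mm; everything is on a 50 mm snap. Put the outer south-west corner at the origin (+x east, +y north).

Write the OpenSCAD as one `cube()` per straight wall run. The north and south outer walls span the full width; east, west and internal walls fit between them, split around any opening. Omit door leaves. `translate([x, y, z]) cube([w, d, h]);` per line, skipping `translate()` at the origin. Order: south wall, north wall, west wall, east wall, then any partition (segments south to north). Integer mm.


cube([5750, 150, 2850]);
translate([0, 4600, 0]) cube([5750, 150, 2850]);
translate([0, 150, 0]) cube([150, 4450, 2850]);
translate([5600, 150, 0]) cube([150, 4450, 2850]);
translate([3250, 150, 0]) cube([150, 2250, 2850]);
translate([3250, 3650, 0]) cube([150, 950, 2850]);


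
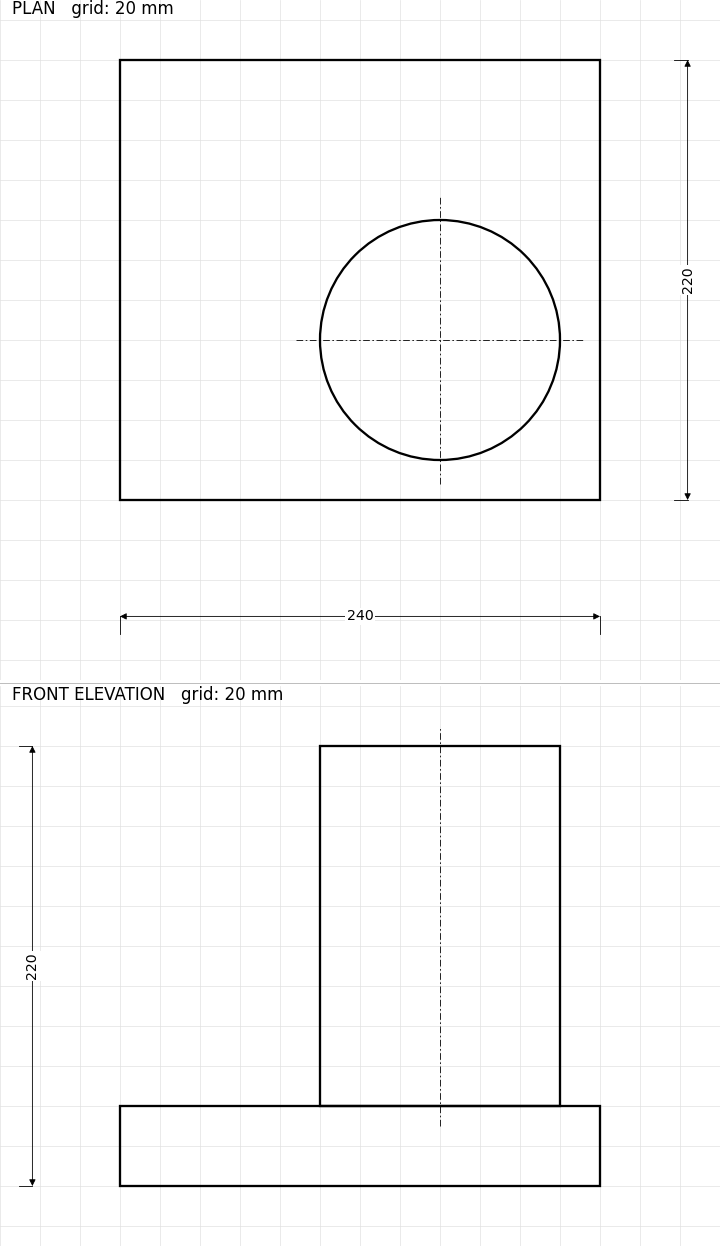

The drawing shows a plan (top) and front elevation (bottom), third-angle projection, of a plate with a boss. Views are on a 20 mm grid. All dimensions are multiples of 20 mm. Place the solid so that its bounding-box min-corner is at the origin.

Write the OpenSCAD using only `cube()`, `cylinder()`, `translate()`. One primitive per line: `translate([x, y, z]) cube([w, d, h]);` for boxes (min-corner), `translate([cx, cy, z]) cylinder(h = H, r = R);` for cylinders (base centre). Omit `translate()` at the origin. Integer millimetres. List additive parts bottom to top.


cube([240, 220, 40]);
translate([160, 80, 40]) cylinder(h = 180, r = 60);
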